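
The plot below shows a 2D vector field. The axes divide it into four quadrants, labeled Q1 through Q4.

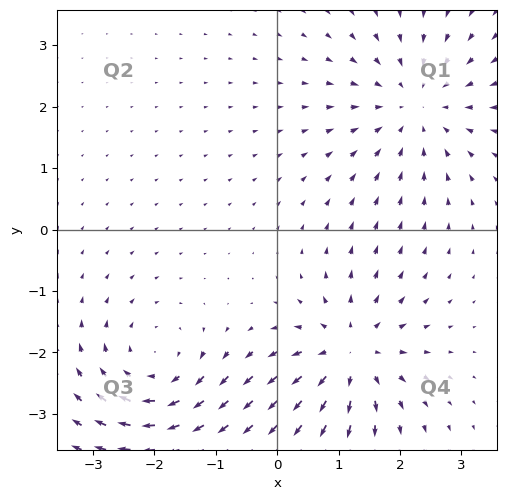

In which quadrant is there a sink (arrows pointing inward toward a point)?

The sink sits at approximately (2.3, 2.0), which lies in quadrant Q1. The divergence there is about -3, negative as expected for a sink.

Q1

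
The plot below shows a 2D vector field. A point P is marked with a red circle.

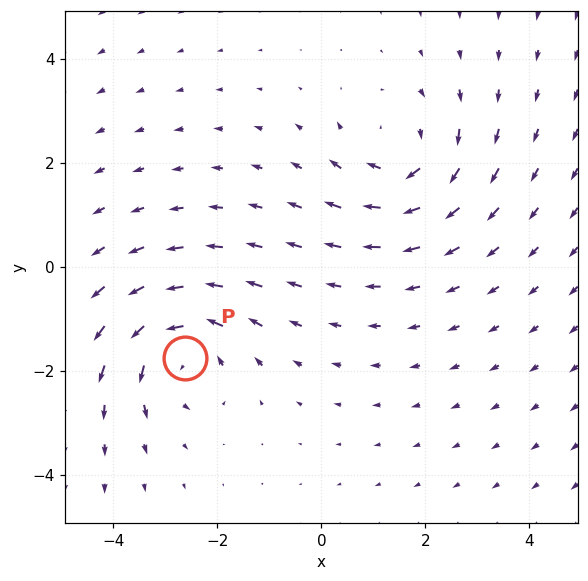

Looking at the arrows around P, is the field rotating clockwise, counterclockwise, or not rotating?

Near P at (-2.6, -1.8) the arrows circulate counterclockwise. The curl (z-component) there is about +4; positive curl means counterclockwise rotation.

counterclockwise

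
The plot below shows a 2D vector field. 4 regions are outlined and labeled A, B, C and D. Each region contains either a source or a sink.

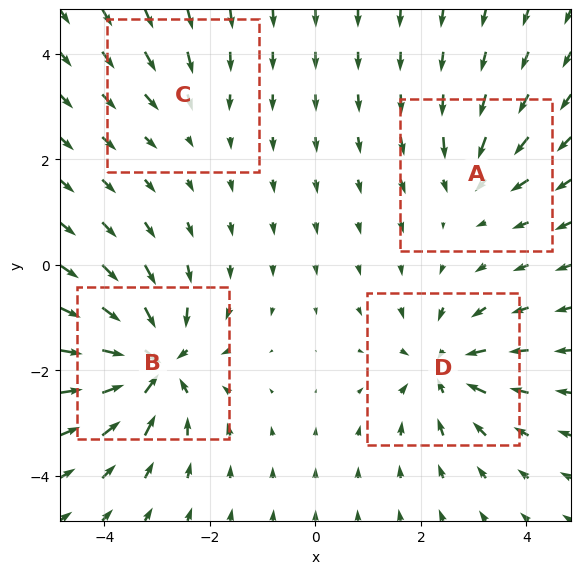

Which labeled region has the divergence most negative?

B

Divergence at each region's feature centre — A: about -4, B: about -8, C: about -2, D: about -6. Region B is most negative.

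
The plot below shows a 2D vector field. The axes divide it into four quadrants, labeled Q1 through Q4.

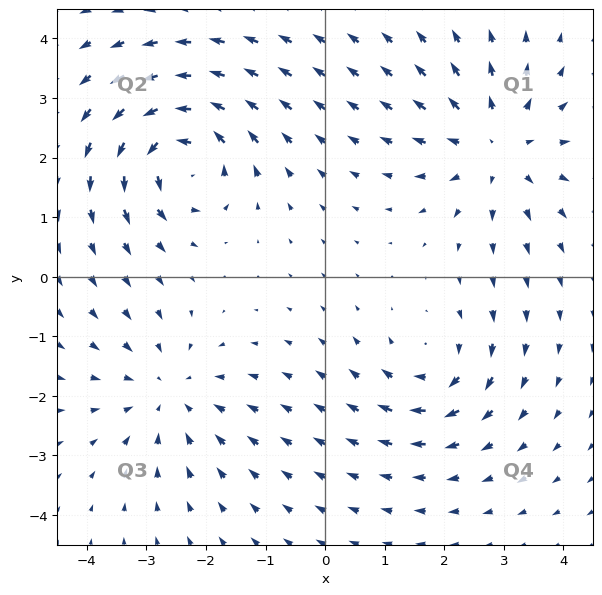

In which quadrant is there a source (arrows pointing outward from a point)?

The source sits at approximately (2.9, 2.2), which lies in quadrant Q1. The divergence there is about +4, positive as expected for a source.

Q1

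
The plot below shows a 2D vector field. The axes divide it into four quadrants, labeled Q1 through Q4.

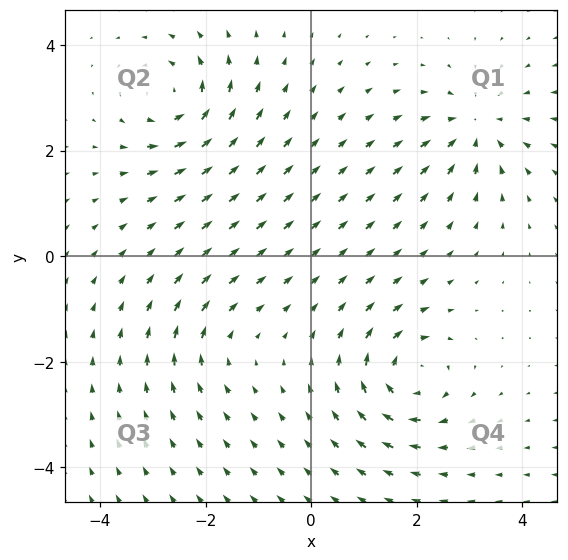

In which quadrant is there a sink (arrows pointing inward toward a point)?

Q1

The sink sits at approximately (3.1, 2.4), which lies in quadrant Q1. The divergence there is about -5, negative as expected for a sink.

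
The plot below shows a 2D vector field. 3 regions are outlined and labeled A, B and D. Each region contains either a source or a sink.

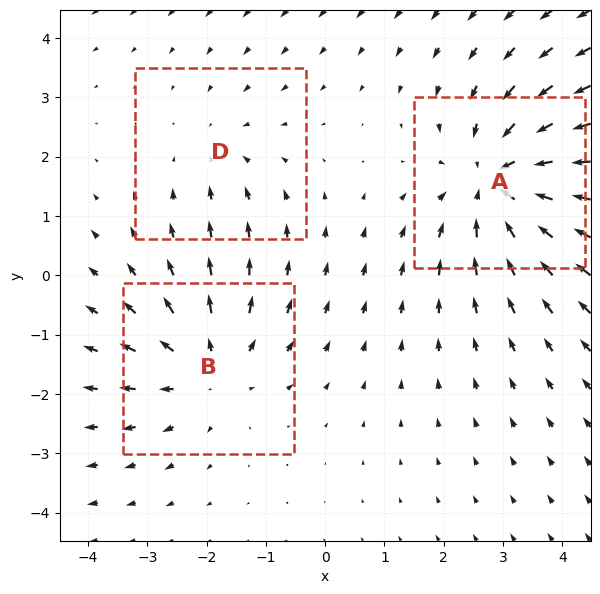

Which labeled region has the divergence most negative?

Divergence at each region's feature centre — A: about -4, B: about +3, D: about -2. Region A is most negative.

A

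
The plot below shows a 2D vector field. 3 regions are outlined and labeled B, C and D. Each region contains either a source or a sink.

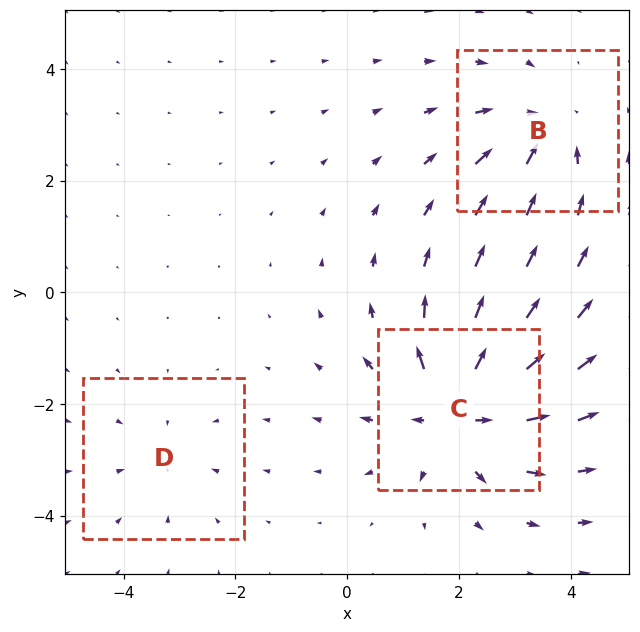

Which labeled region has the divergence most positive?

C

Divergence at each region's feature centre — B: about -3, C: about +5, D: about -2. Region C is most positive.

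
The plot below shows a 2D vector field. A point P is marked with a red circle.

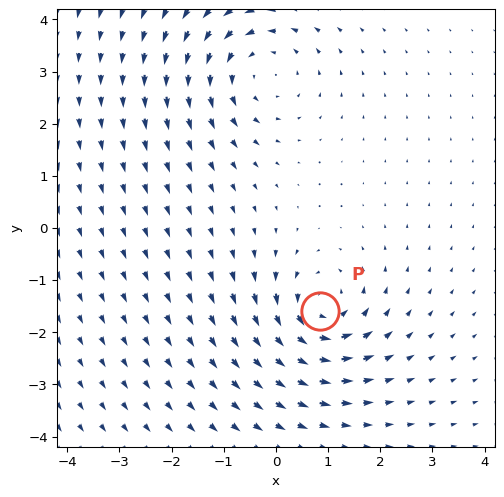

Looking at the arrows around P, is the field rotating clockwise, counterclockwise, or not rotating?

counterclockwise

Near P at (0.9, -1.6) the arrows circulate counterclockwise. The curl (z-component) there is about +4; positive curl means counterclockwise rotation.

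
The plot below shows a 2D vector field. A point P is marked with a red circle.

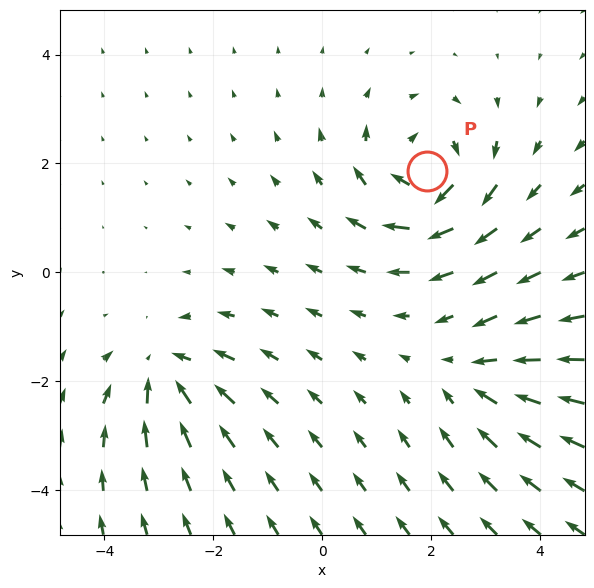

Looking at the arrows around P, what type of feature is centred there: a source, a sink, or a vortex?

vortex

At P (1.9, 1.9) the arrows circulate clockwise. Divergence ≈0, curl about -5 — near-zero divergence with nonzero curl is a vortex.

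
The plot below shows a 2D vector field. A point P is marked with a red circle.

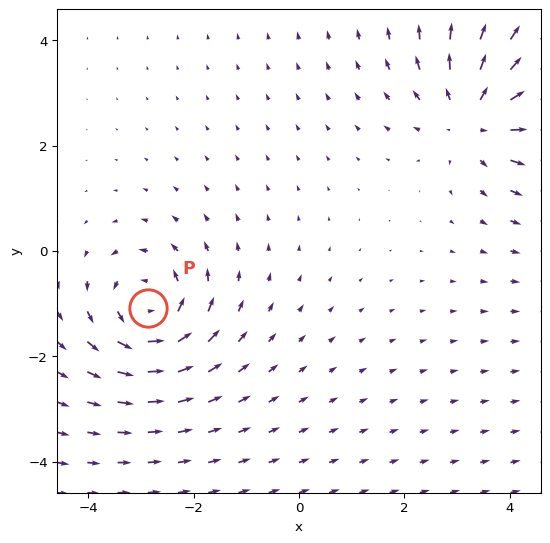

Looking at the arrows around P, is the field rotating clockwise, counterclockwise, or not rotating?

counterclockwise

Near P at (-2.9, -1.1) the arrows circulate counterclockwise. The curl (z-component) there is about +4; positive curl means counterclockwise rotation.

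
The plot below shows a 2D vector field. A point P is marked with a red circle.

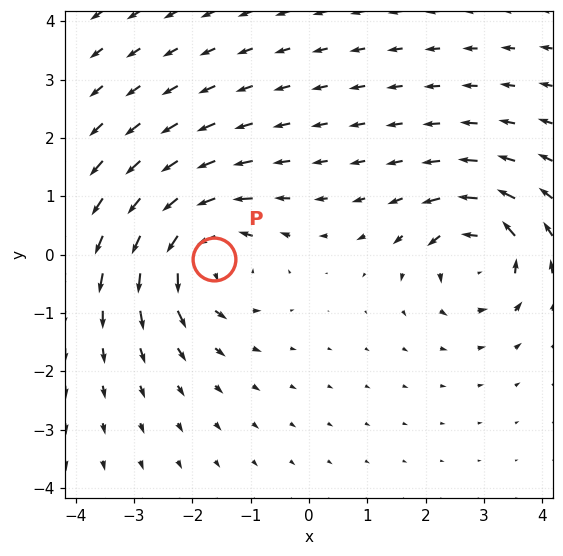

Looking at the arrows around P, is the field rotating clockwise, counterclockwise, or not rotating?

Near P at (-1.6, -0.1) the arrows circulate counterclockwise. The curl (z-component) there is about +5; positive curl means counterclockwise rotation.

counterclockwise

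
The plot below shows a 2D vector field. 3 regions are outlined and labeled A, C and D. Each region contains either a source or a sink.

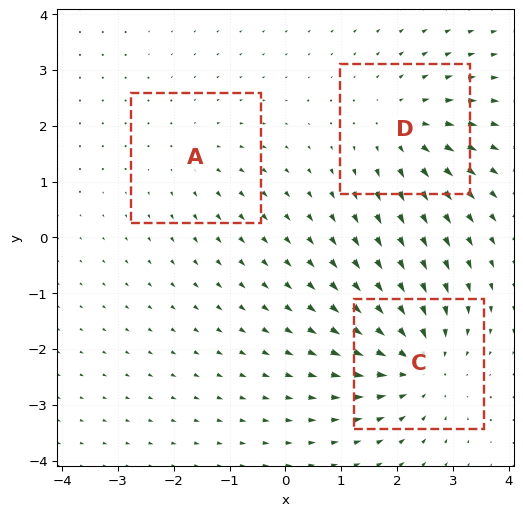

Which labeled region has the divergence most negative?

C

Divergence at each region's feature centre — A: about +2, C: about -4, D: about +3. Region C is most negative.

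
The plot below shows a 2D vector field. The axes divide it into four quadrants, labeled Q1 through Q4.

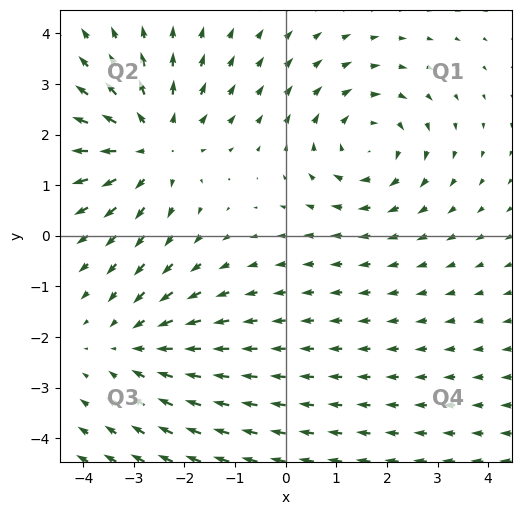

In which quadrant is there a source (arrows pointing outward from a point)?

The source sits at approximately (-2.6, 1.8), which lies in quadrant Q2. The divergence there is about +4, positive as expected for a source.

Q2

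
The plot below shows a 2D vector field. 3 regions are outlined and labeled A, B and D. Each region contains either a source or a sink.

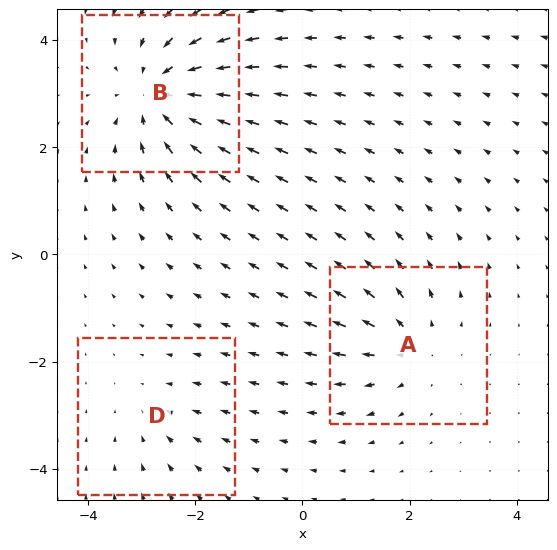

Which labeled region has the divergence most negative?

B

Divergence at each region's feature centre — A: about +3, B: about -4, D: about -2. Region B is most negative.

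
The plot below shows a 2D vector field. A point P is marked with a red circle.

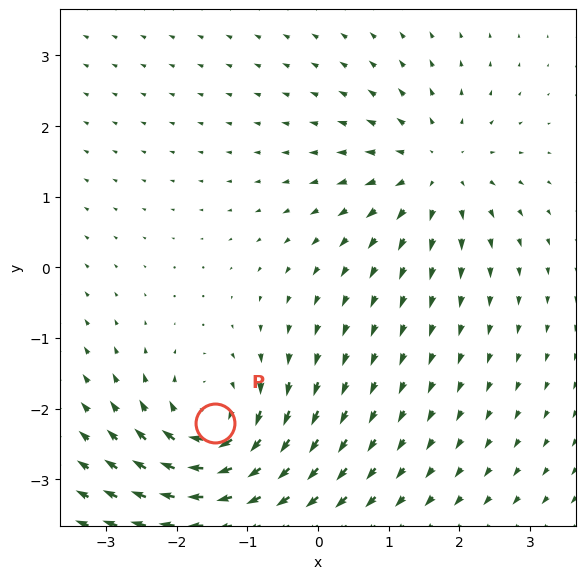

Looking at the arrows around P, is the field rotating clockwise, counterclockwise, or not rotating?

clockwise

Near P at (-1.5, -2.2) the arrows circulate clockwise. The curl (z-component) there is about -6; negative curl means clockwise rotation.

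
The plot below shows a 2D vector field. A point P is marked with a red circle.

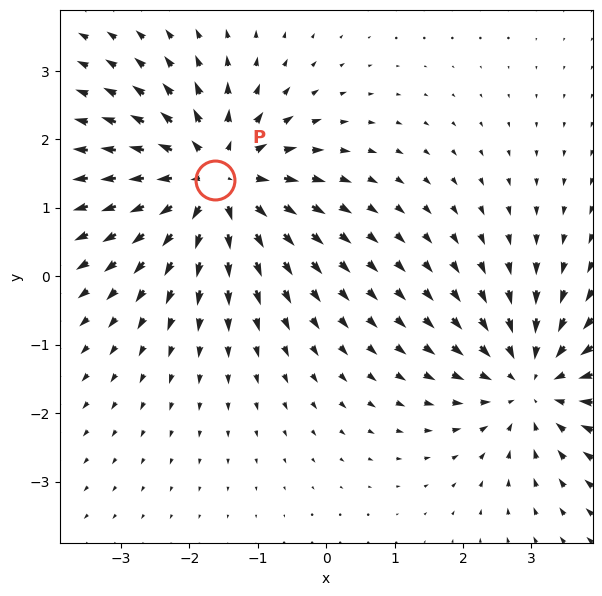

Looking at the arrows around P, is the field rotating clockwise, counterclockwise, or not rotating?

not rotating

Near P at (-1.6, 1.4) the arrows show no circulation. The curl there is ≈0.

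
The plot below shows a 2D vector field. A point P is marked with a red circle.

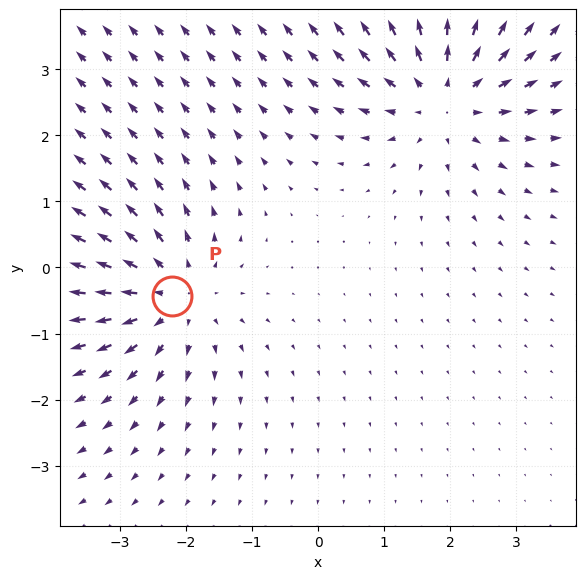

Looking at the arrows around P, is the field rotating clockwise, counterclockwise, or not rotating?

Near P at (-2.2, -0.4) the arrows show no circulation. The curl there is ≈0.

not rotating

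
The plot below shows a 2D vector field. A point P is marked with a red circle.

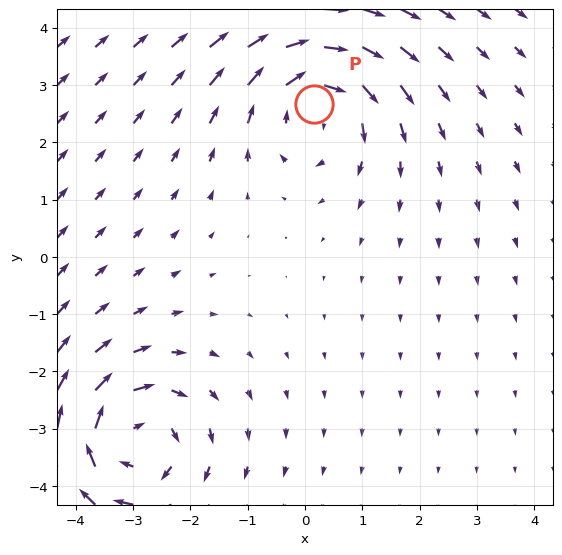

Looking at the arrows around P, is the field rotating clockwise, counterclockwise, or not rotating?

clockwise

Near P at (0.2, 2.7) the arrows circulate clockwise. The curl (z-component) there is about -4; negative curl means clockwise rotation.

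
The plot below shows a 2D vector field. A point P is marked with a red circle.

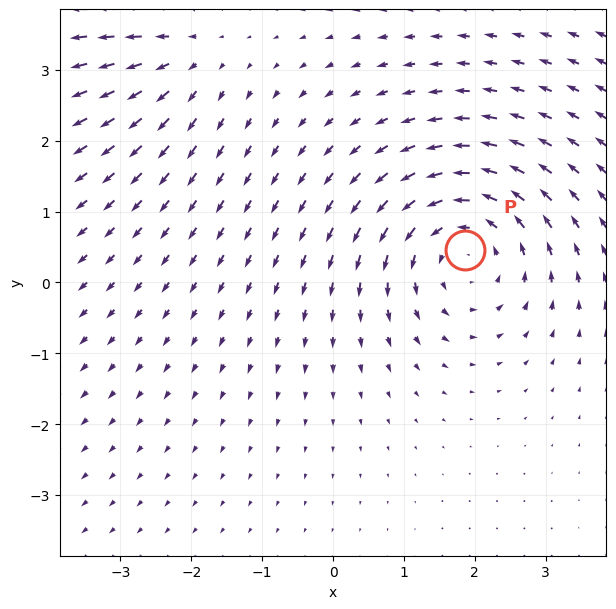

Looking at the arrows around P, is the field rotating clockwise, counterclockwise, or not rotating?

counterclockwise

Near P at (1.9, 0.5) the arrows circulate counterclockwise. The curl (z-component) there is about +4; positive curl means counterclockwise rotation.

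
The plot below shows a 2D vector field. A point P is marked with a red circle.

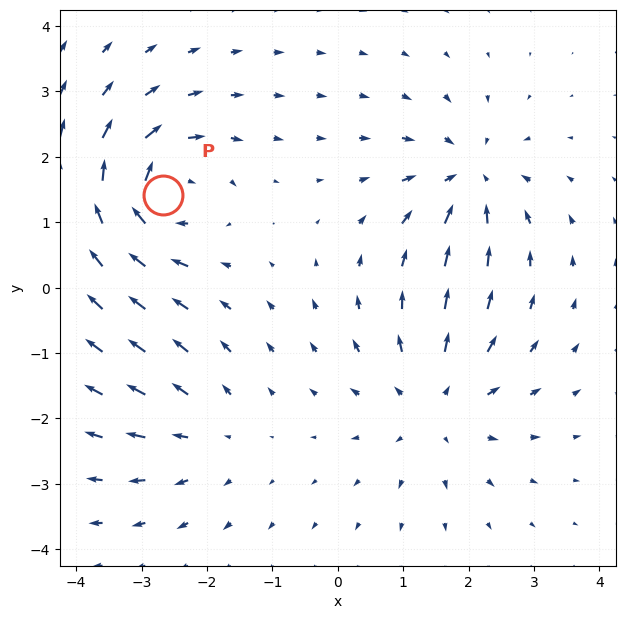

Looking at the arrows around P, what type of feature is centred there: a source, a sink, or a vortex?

vortex

At P (-2.7, 1.4) the arrows circulate clockwise. Divergence ≈0, curl about -7 — near-zero divergence with nonzero curl is a vortex.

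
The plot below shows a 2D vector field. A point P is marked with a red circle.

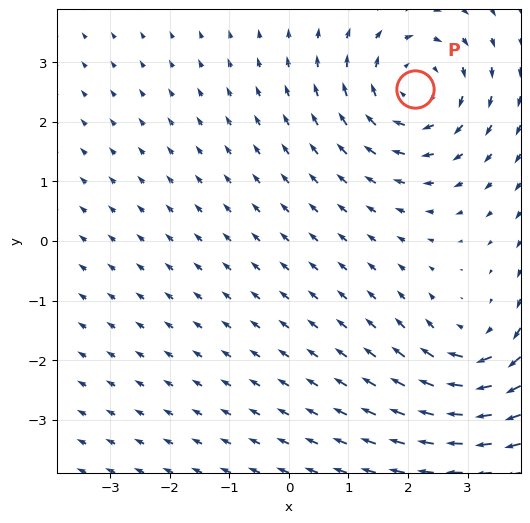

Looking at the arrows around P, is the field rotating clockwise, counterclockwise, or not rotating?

Near P at (2.1, 2.6) the arrows circulate clockwise. The curl (z-component) there is about -4; negative curl means clockwise rotation.

clockwise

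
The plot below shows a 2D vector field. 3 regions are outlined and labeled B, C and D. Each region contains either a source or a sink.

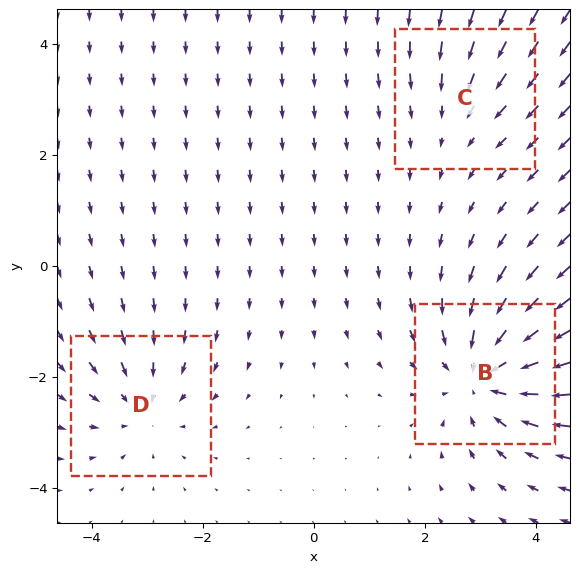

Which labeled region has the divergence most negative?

B

Divergence at each region's feature centre — B: about -5, C: about -2, D: about -3. Region B is most negative.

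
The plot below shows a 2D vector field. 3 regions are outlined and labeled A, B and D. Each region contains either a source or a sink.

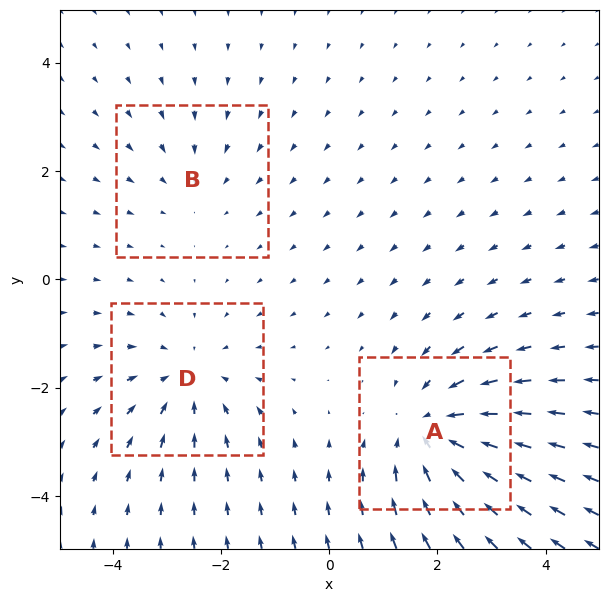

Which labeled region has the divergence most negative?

A

Divergence at each region's feature centre — A: about -4, B: about -2, D: about -3. Region A is most negative.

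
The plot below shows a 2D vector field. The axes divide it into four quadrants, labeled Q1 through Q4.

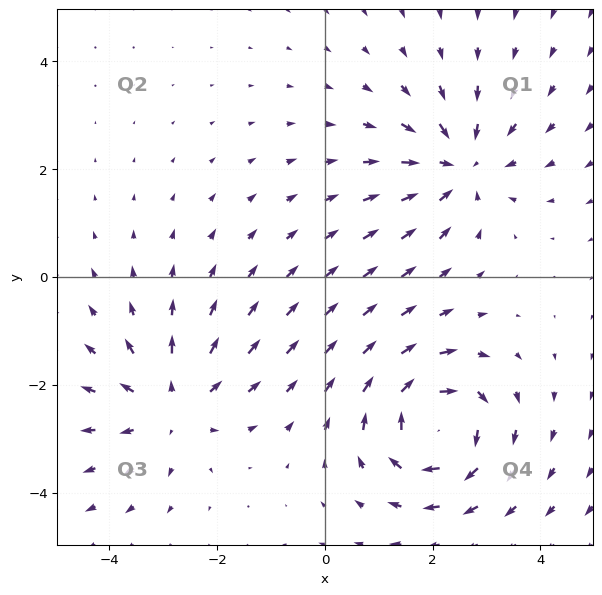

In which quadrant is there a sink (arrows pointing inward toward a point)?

Q1

The sink sits at approximately (2.5, 2.1), which lies in quadrant Q1. The divergence there is about -4, negative as expected for a sink.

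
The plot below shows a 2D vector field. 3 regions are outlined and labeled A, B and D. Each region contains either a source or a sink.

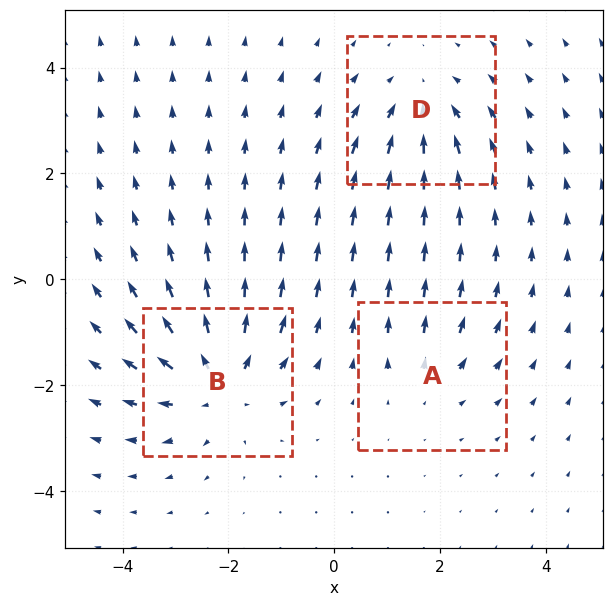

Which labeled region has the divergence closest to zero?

Divergence at each region's feature centre — A: about +2, B: about +4, D: about -3. Region A is closest to zero.

A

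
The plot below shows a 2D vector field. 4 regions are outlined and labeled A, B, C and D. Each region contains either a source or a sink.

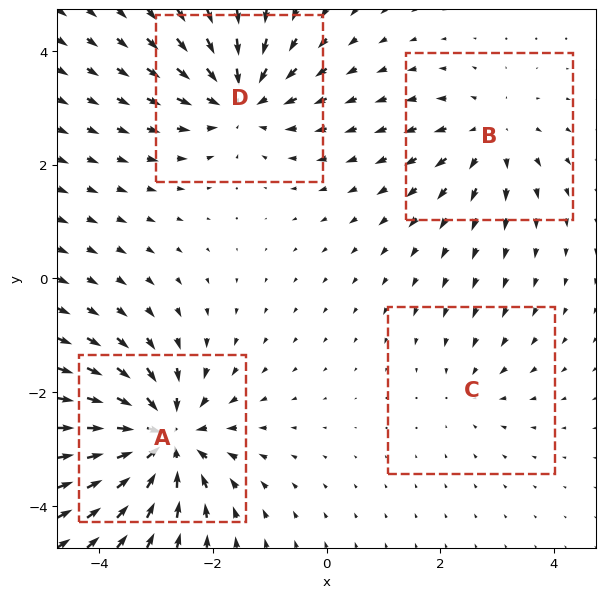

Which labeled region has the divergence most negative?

A

Divergence at each region's feature centre — A: about -7, B: about +4, C: about -2, D: about -5. Region A is most negative.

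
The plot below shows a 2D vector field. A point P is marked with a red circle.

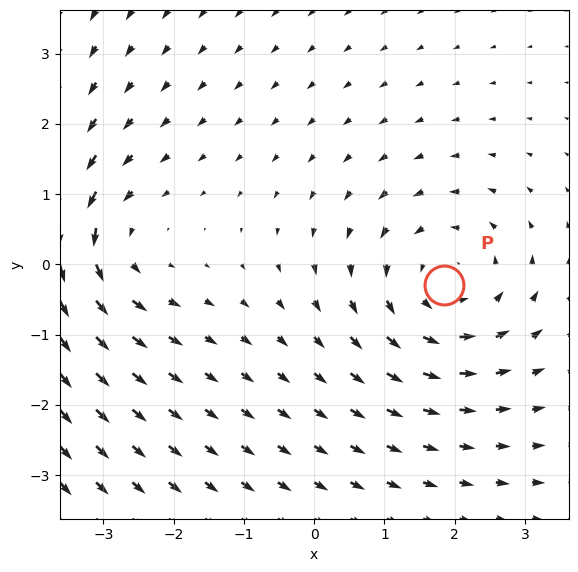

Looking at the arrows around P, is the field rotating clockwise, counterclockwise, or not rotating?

counterclockwise

Near P at (1.9, -0.3) the arrows circulate counterclockwise. The curl (z-component) there is about +3; positive curl means counterclockwise rotation.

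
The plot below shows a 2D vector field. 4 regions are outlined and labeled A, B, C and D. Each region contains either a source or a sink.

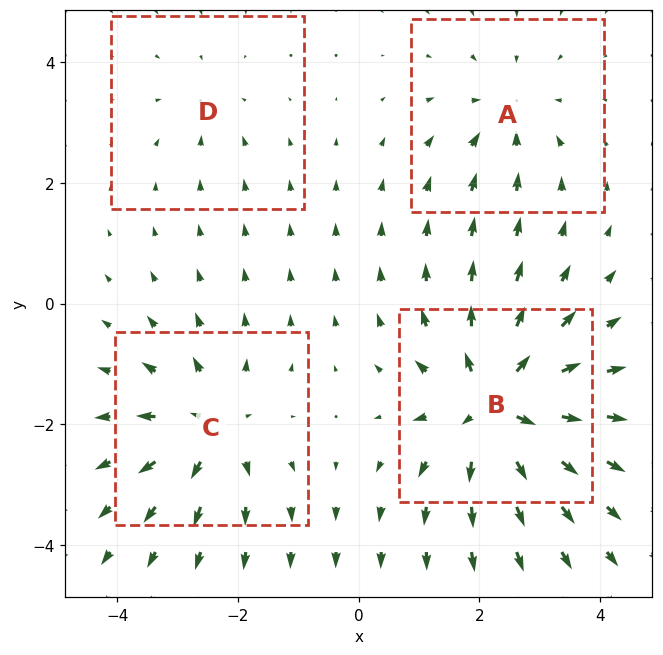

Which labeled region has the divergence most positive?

B

Divergence at each region's feature centre — A: about -4, B: about +8, C: about +5, D: about -2. Region B is most positive.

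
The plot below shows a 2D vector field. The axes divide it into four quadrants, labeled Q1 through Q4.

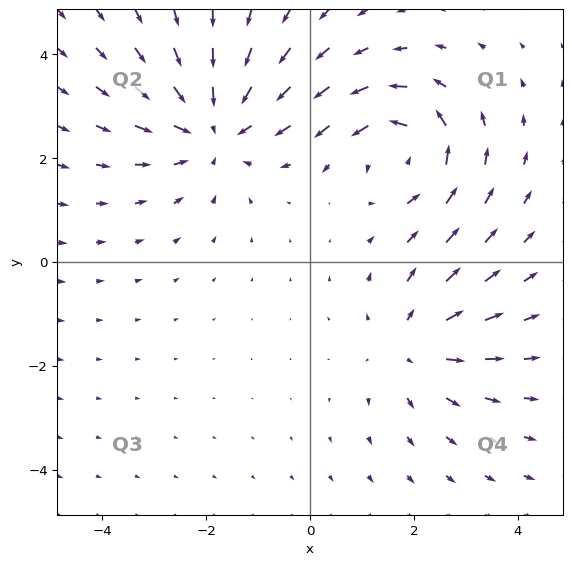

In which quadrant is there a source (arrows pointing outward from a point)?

The source sits at approximately (2.0, -1.6), which lies in quadrant Q4. The divergence there is about +3, positive as expected for a source.

Q4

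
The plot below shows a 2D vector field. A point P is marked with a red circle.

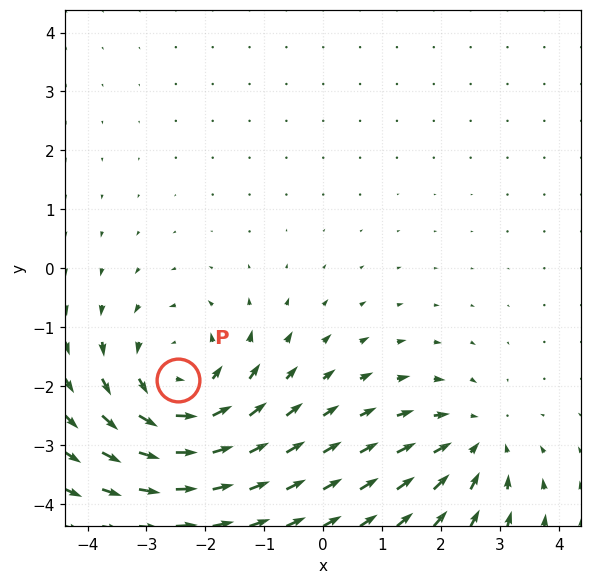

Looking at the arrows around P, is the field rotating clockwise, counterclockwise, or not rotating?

Near P at (-2.5, -1.9) the arrows circulate counterclockwise. The curl (z-component) there is about +4; positive curl means counterclockwise rotation.

counterclockwise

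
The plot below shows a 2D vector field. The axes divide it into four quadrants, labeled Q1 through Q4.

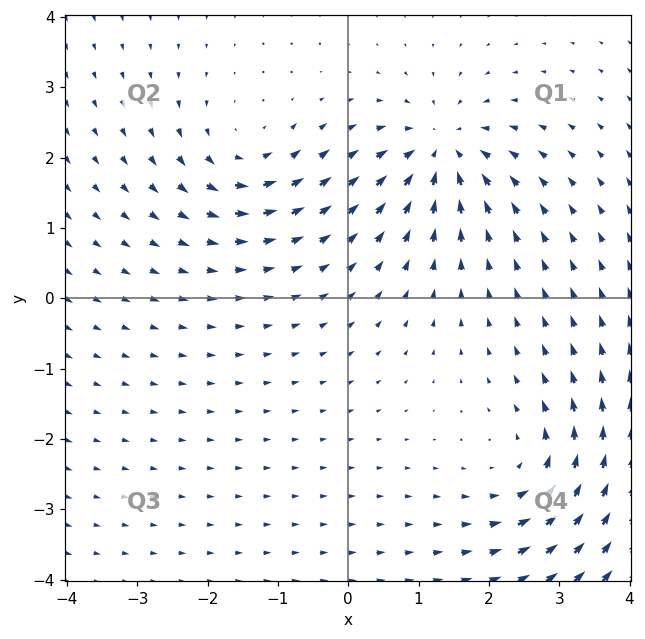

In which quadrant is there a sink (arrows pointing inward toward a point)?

The sink sits at approximately (1.3, 2.1), which lies in quadrant Q1. The divergence there is about -7, negative as expected for a sink.

Q1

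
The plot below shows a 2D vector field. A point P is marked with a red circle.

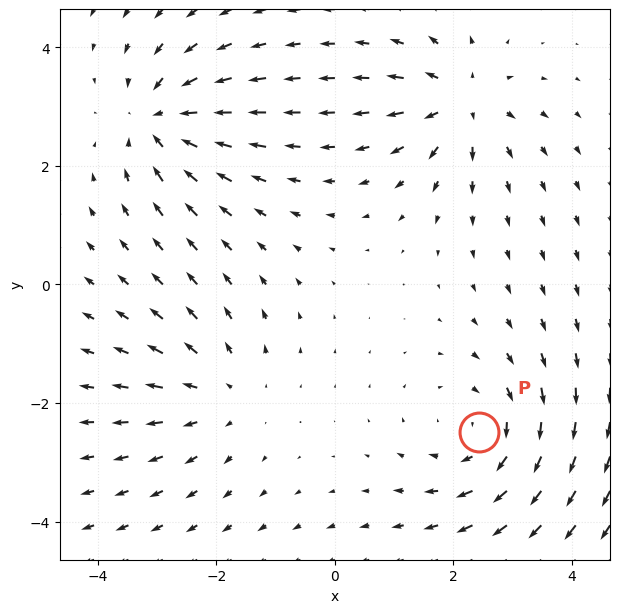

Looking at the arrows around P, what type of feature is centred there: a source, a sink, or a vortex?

vortex

At P (2.4, -2.5) the arrows circulate clockwise. Divergence ≈0, curl about -3 — near-zero divergence with nonzero curl is a vortex.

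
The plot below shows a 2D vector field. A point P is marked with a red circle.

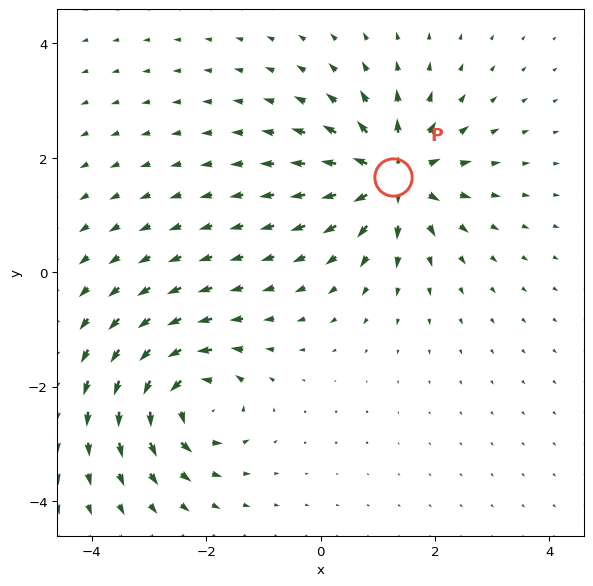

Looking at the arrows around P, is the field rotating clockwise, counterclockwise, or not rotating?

not rotating

Near P at (1.3, 1.7) the arrows show no circulation. The curl there is ≈0.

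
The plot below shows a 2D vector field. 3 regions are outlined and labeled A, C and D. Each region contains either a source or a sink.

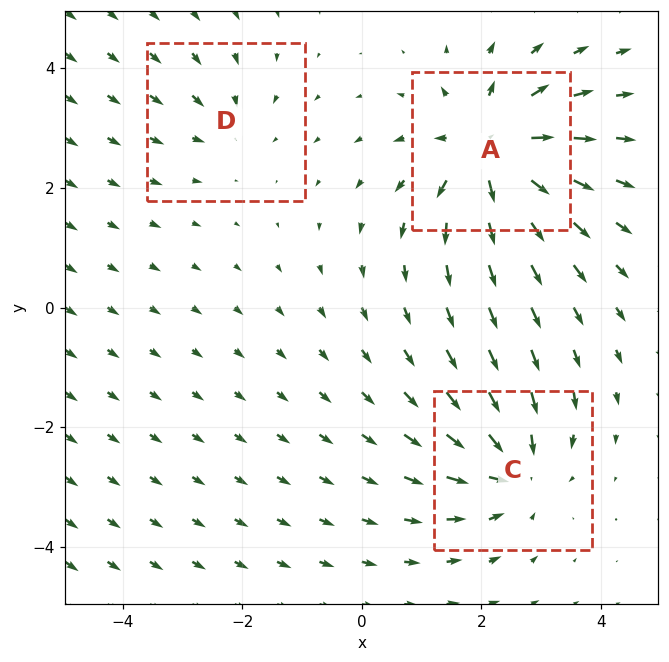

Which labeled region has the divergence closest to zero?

Divergence at each region's feature centre — A: about +6, C: about -4, D: about -2. Region D is closest to zero.

D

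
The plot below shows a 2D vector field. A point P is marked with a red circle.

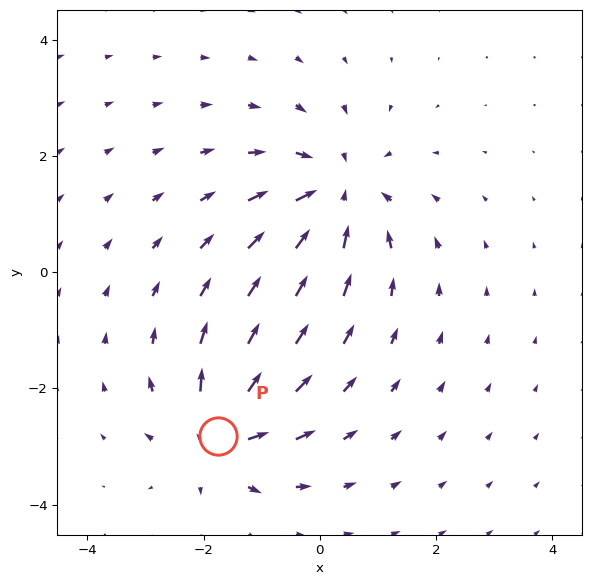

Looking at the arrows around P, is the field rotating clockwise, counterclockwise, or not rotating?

Near P at (-1.7, -2.8) the arrows show no circulation. The curl there is ≈0.

not rotating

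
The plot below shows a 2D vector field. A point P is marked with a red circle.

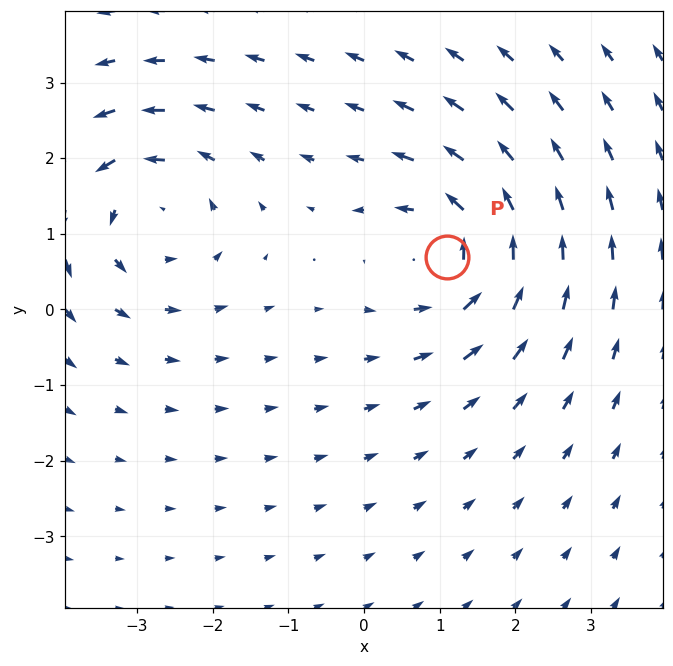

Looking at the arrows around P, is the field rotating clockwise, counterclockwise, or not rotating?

counterclockwise

Near P at (1.1, 0.7) the arrows circulate counterclockwise. The curl (z-component) there is about +5; positive curl means counterclockwise rotation.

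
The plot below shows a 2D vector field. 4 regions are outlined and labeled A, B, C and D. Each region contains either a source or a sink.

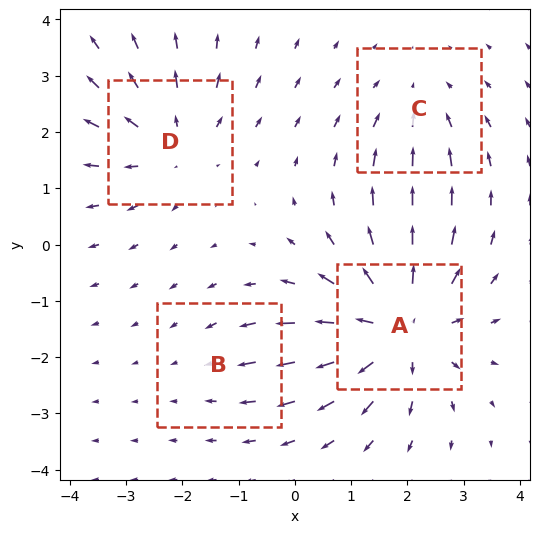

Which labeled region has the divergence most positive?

A

Divergence at each region's feature centre — A: about +6, B: about -2, C: about -3, D: about +4. Region A is most positive.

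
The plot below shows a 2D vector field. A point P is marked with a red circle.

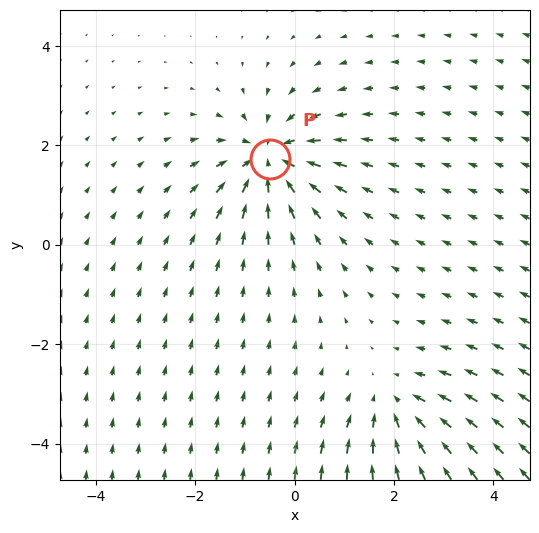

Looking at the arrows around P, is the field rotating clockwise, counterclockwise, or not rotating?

Near P at (-0.5, 1.7) the arrows show no circulation. The curl there is ≈0.

not rotating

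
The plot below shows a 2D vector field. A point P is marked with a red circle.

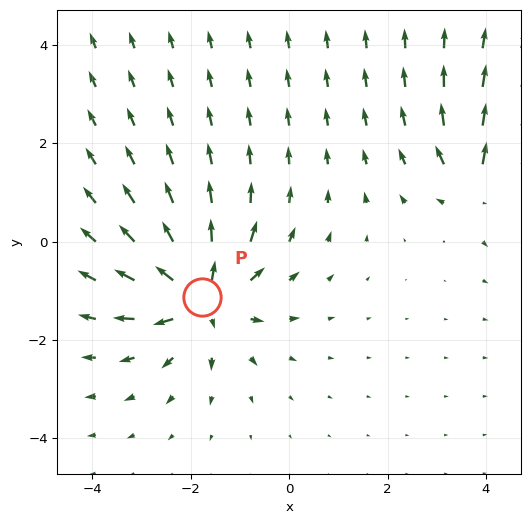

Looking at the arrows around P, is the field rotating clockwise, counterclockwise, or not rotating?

not rotating

Near P at (-1.8, -1.1) the arrows show no circulation. The curl there is ≈0.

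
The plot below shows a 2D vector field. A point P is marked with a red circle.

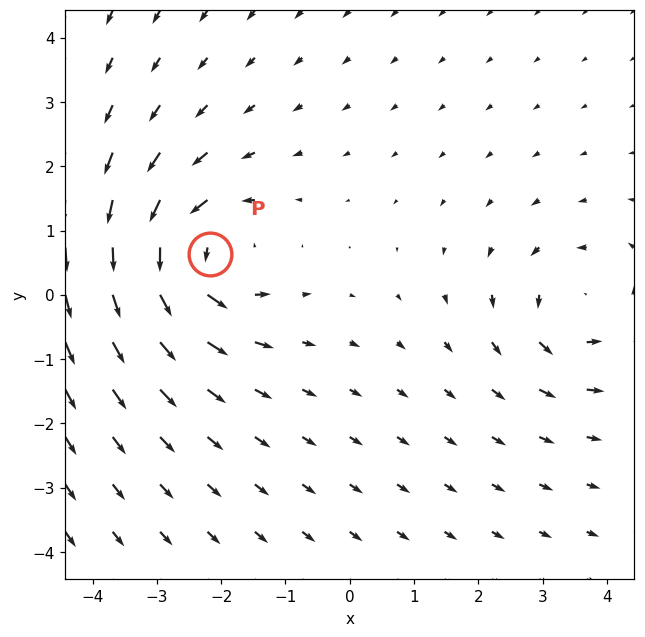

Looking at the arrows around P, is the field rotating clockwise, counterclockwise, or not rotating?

counterclockwise

Near P at (-2.2, 0.6) the arrows circulate counterclockwise. The curl (z-component) there is about +5; positive curl means counterclockwise rotation.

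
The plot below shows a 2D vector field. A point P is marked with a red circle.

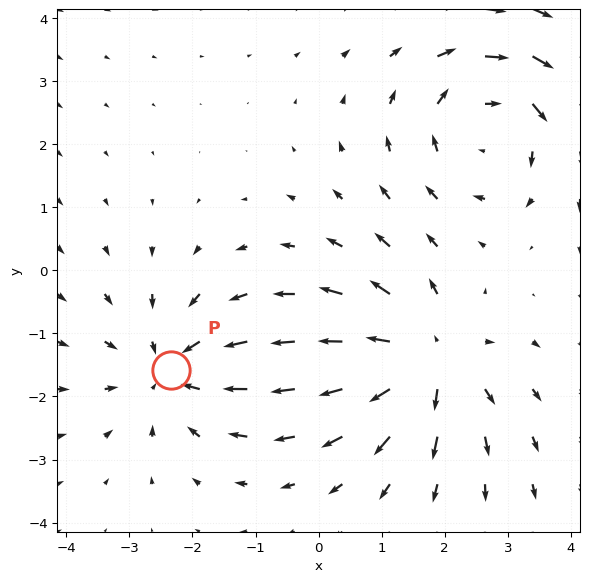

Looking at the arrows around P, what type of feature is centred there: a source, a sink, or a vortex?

At P (-2.3, -1.6) the arrows converge inward. Divergence about -4, curl ≈0 — negative divergence with near-zero curl is a sink.

sink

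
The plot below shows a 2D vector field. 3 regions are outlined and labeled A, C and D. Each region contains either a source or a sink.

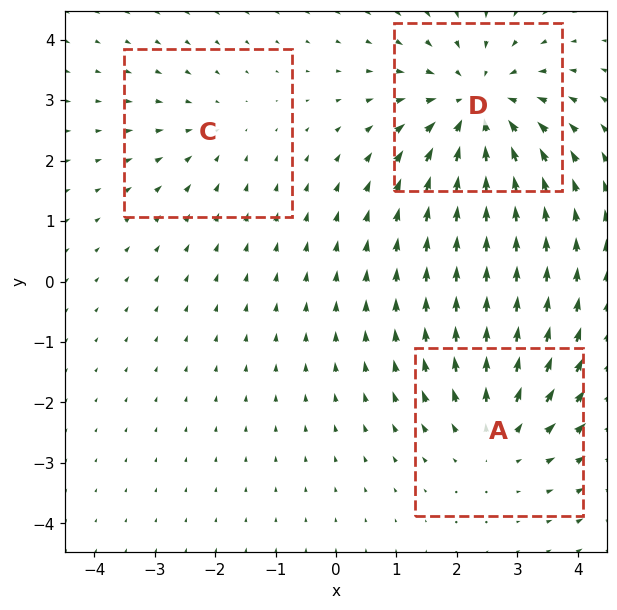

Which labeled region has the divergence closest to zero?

C

Divergence at each region's feature centre — A: about +3, C: about -2, D: about -4. Region C is closest to zero.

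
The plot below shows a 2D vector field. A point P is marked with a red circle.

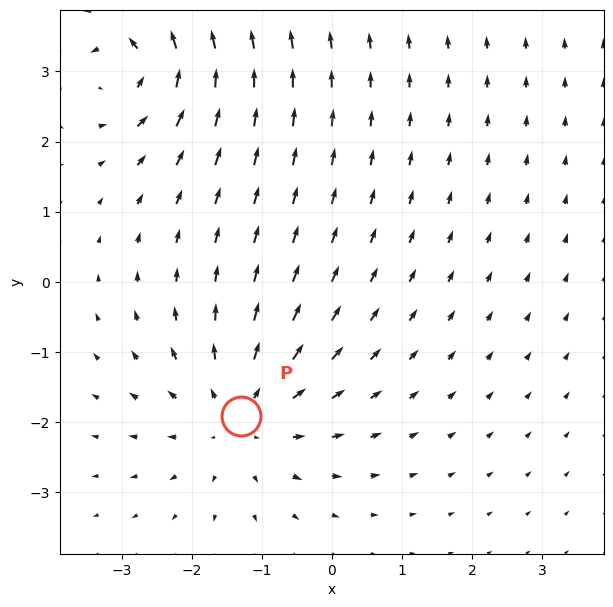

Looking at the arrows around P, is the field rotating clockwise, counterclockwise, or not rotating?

Near P at (-1.3, -1.9) the arrows show no circulation. The curl there is ≈0.

not rotating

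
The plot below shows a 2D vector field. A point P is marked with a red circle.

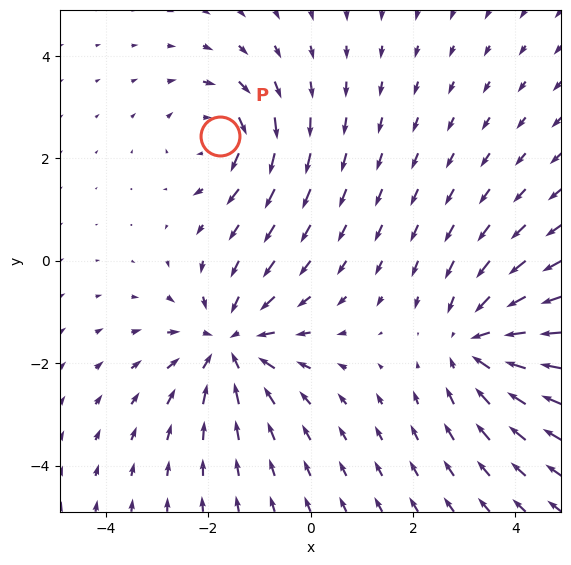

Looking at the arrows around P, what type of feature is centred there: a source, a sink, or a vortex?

vortex

At P (-1.8, 2.4) the arrows circulate clockwise. Divergence ≈0, curl about -3 — near-zero divergence with nonzero curl is a vortex.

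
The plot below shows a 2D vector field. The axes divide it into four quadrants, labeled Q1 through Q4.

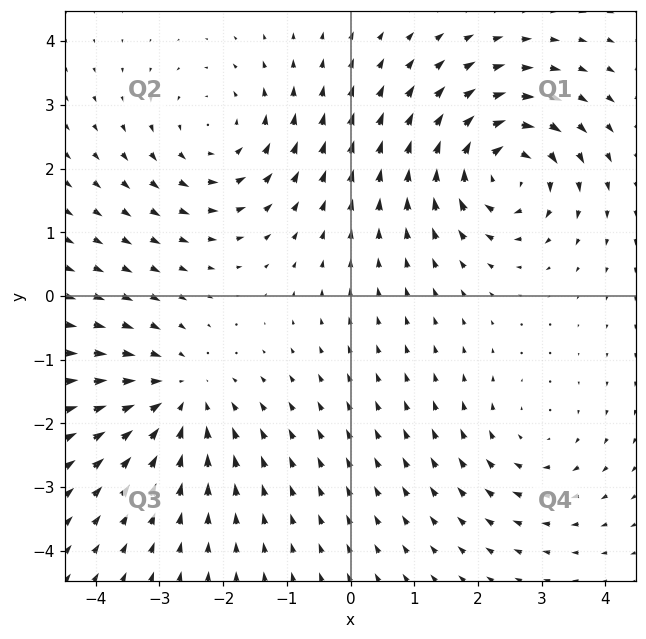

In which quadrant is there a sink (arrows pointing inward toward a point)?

Q3

The sink sits at approximately (-2.7, -1.6), which lies in quadrant Q3. The divergence there is about -3, negative as expected for a sink.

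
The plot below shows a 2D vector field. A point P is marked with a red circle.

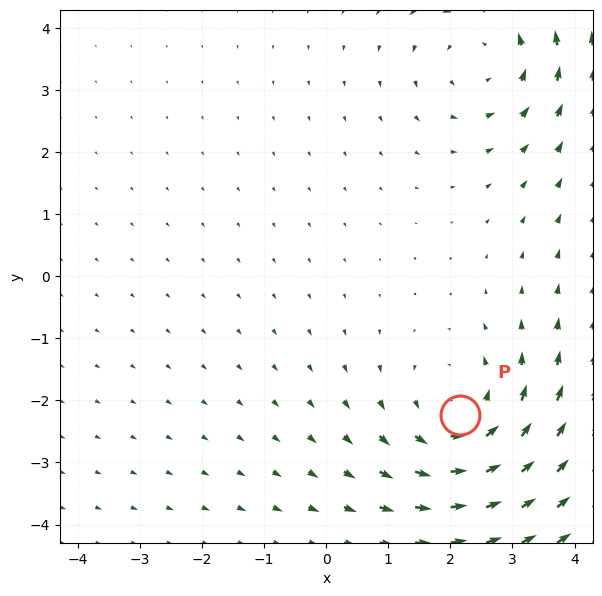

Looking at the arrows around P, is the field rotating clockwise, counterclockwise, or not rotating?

counterclockwise

Near P at (2.2, -2.2) the arrows circulate counterclockwise. The curl (z-component) there is about +3; positive curl means counterclockwise rotation.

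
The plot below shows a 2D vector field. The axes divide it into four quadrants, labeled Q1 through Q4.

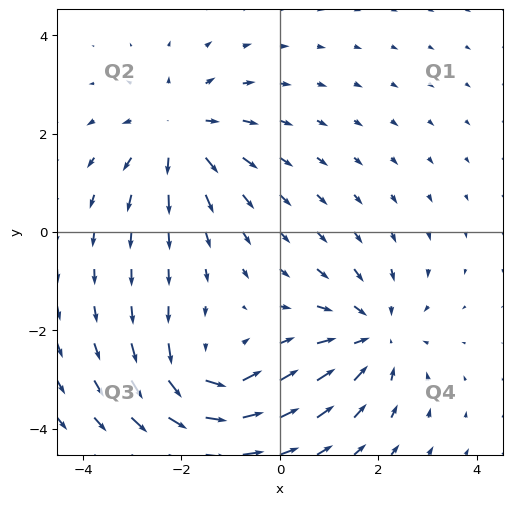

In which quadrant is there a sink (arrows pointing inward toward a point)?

The sink sits at approximately (1.9, -2.1), which lies in quadrant Q4. The divergence there is about -3, negative as expected for a sink.

Q4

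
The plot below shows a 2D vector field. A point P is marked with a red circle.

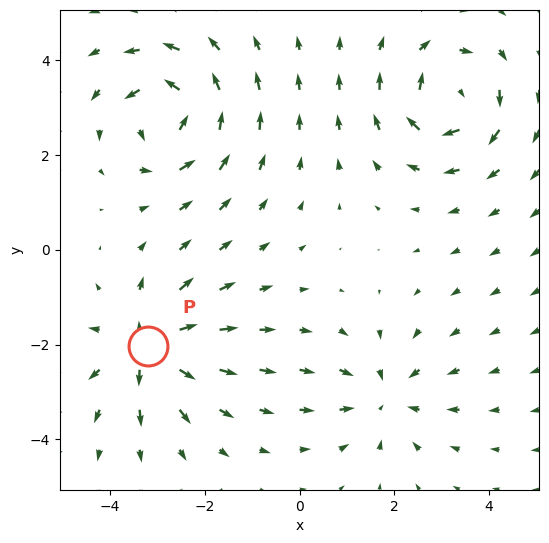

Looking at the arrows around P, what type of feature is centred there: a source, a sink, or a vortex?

At P (-3.2, -2.0) the arrows spread outward. Divergence about +5, curl ≈0 — positive divergence with near-zero curl is a source.

source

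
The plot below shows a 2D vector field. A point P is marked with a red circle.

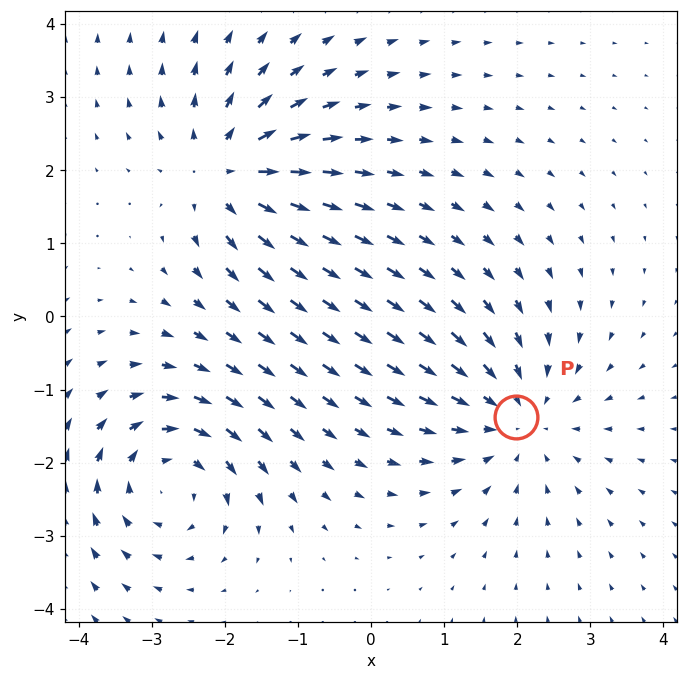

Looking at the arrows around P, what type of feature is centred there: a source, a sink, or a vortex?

At P (2.0, -1.4) the arrows converge inward. Divergence about -4, curl ≈0 — negative divergence with near-zero curl is a sink.

sink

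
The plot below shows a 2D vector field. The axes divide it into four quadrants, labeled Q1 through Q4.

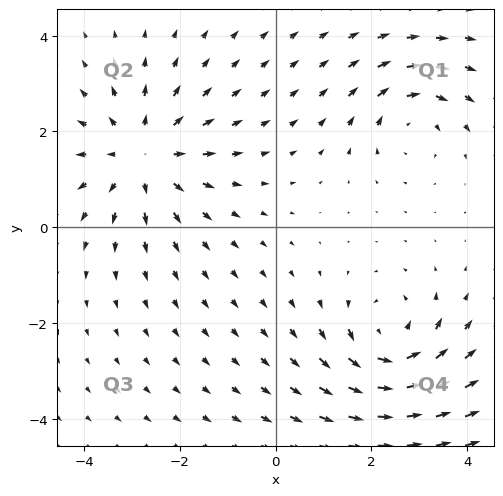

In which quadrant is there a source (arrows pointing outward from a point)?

The source sits at approximately (-2.8, 1.5), which lies in quadrant Q2. The divergence there is about +3, positive as expected for a source.

Q2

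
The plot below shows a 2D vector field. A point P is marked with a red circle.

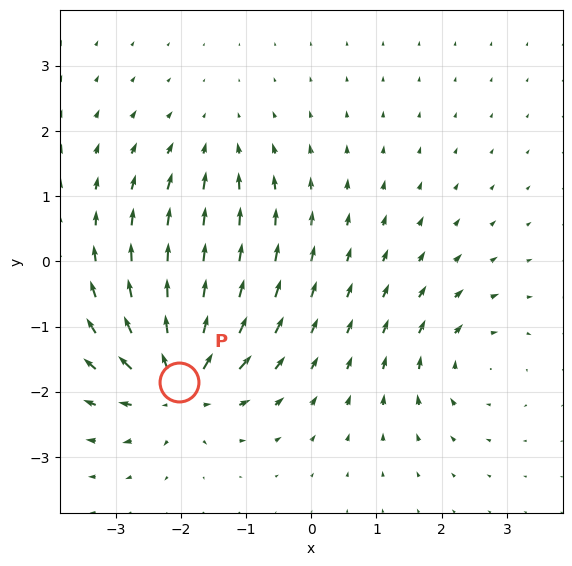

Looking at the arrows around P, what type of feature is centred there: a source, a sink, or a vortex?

At P (-2.0, -1.9) the arrows spread outward. Divergence about +7, curl ≈0 — positive divergence with near-zero curl is a source.

source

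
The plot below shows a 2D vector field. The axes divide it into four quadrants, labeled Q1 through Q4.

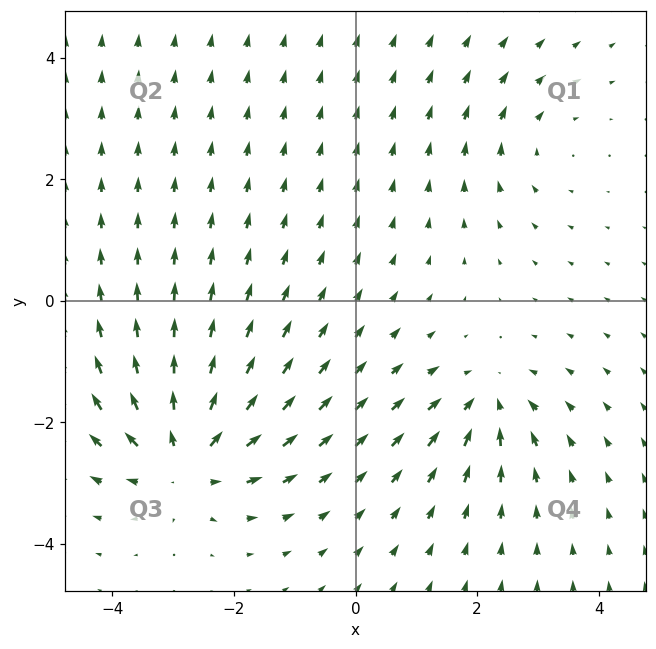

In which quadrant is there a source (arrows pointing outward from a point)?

Q3

The source sits at approximately (-2.8, -2.6), which lies in quadrant Q3. The divergence there is about +5, positive as expected for a source.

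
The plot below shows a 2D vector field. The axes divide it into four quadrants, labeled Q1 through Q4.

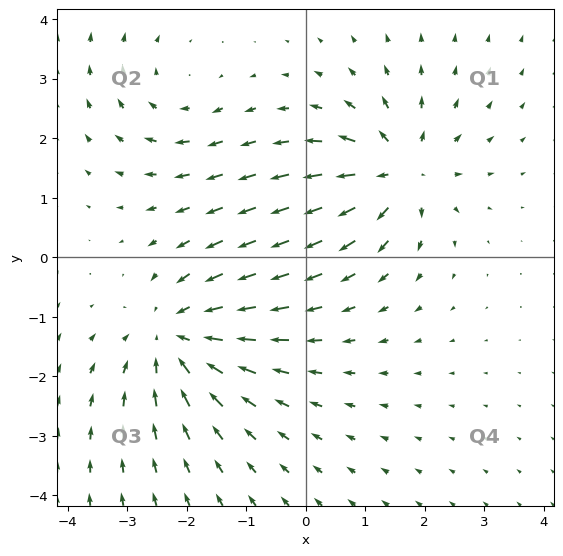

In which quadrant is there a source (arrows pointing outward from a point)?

Q1

The source sits at approximately (1.6, 1.4), which lies in quadrant Q1. The divergence there is about +5, positive as expected for a source.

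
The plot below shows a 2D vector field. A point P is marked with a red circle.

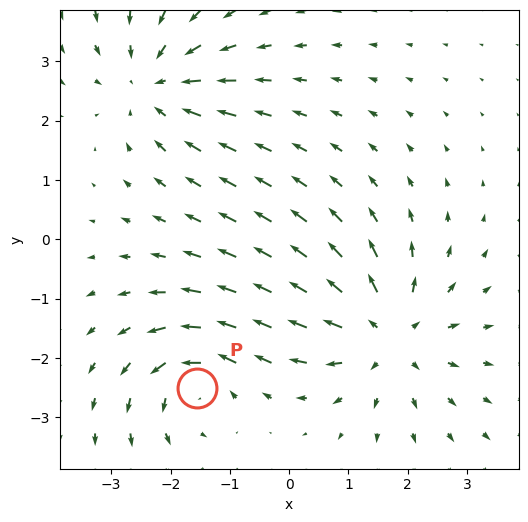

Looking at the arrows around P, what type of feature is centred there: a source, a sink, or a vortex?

At P (-1.5, -2.5) the arrows circulate counterclockwise. Divergence ≈0, curl about +4 — near-zero divergence with nonzero curl is a vortex.

vortex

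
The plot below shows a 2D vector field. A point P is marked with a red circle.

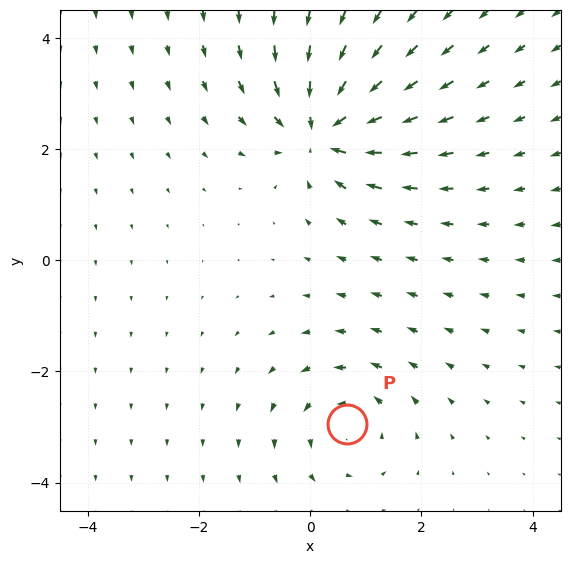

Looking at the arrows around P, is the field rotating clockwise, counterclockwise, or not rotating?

counterclockwise

Near P at (0.7, -2.9) the arrows circulate counterclockwise. The curl (z-component) there is about +3; positive curl means counterclockwise rotation.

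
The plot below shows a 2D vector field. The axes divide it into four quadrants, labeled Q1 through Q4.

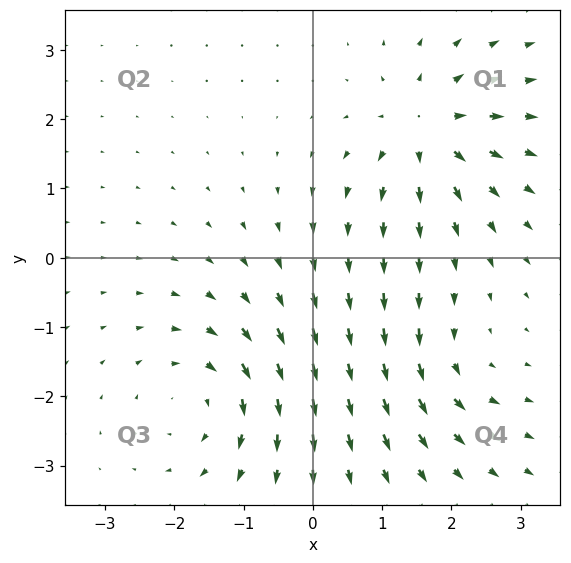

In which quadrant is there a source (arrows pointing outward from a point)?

The source sits at approximately (1.6, 1.8), which lies in quadrant Q1. The divergence there is about +6, positive as expected for a source.

Q1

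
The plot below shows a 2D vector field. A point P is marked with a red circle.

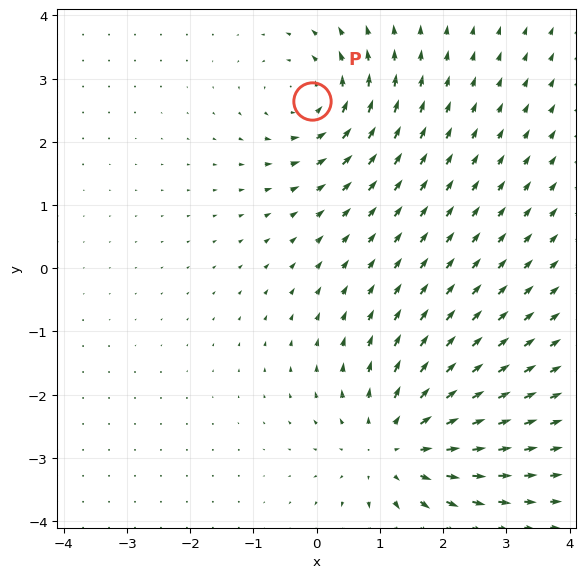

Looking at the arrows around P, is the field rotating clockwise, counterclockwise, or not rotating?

counterclockwise

Near P at (-0.1, 2.7) the arrows circulate counterclockwise. The curl (z-component) there is about +4; positive curl means counterclockwise rotation.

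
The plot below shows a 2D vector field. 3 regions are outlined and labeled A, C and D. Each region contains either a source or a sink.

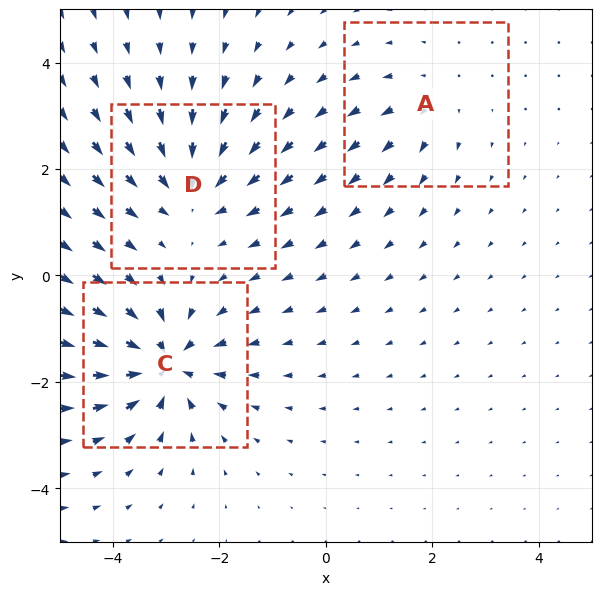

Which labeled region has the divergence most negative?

Divergence at each region's feature centre — A: about +2, C: about -6, D: about -4. Region C is most negative.

C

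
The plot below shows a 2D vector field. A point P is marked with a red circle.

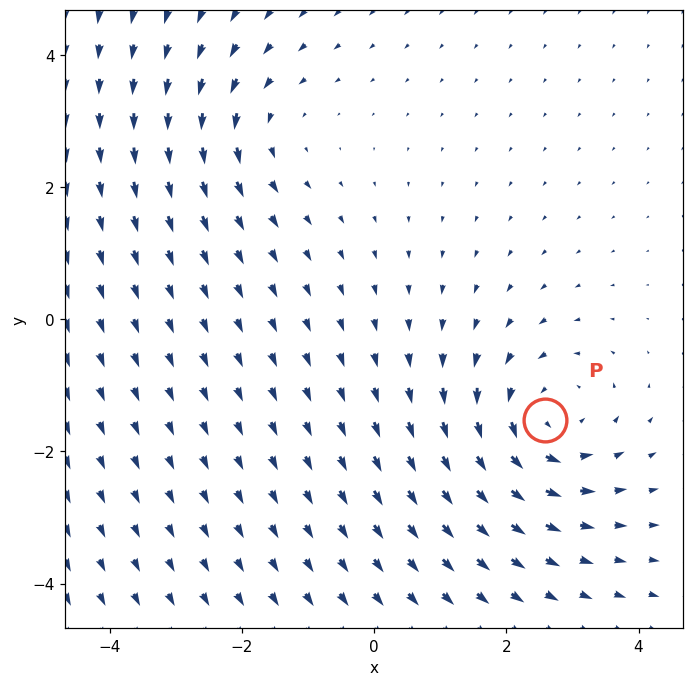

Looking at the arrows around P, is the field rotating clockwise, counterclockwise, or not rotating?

Near P at (2.6, -1.5) the arrows circulate counterclockwise. The curl (z-component) there is about +4; positive curl means counterclockwise rotation.

counterclockwise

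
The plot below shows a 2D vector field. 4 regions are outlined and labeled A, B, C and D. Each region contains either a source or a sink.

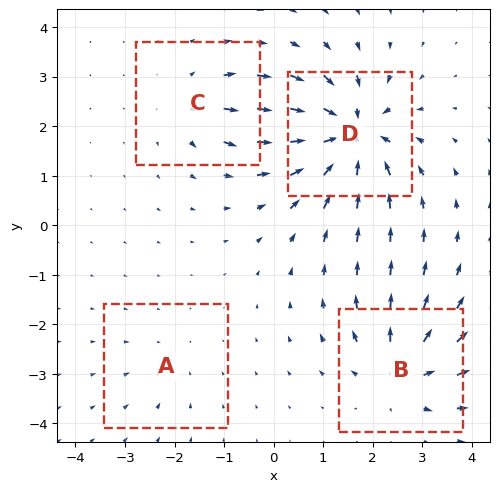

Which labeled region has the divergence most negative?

Divergence at each region's feature centre — A: about -2, B: about +5, C: about +4, D: about -8. Region D is most negative.

D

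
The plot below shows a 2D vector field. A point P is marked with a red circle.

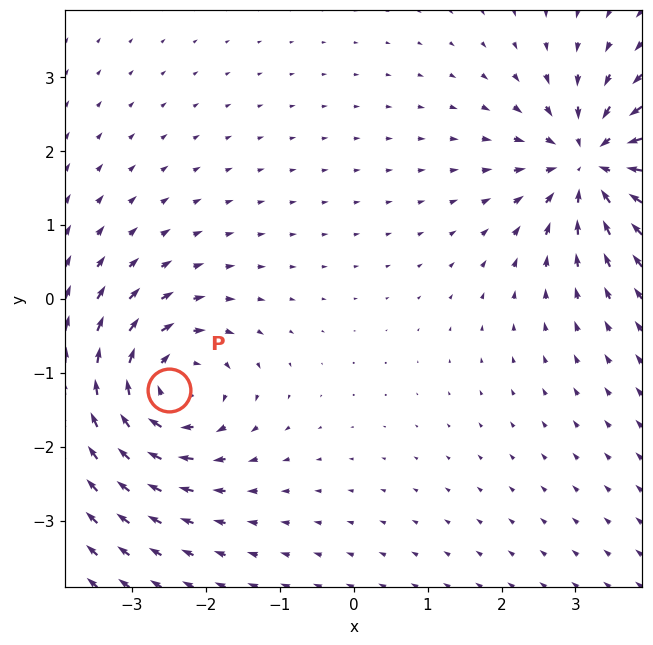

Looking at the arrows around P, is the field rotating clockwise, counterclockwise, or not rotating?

clockwise

Near P at (-2.5, -1.2) the arrows circulate clockwise. The curl (z-component) there is about -5; negative curl means clockwise rotation.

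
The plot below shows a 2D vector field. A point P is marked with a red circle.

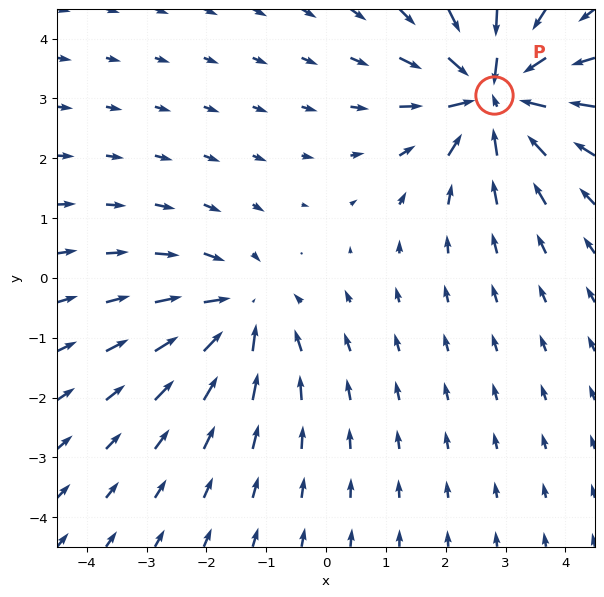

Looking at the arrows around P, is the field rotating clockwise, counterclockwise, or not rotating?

Near P at (2.8, 3.1) the arrows show no circulation. The curl there is ≈0.

not rotating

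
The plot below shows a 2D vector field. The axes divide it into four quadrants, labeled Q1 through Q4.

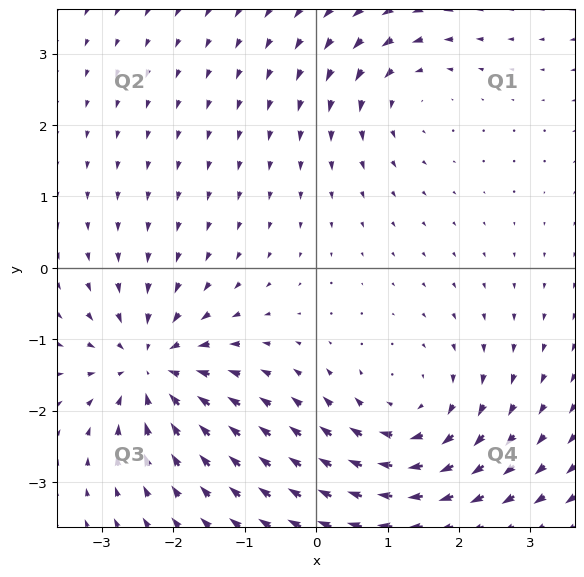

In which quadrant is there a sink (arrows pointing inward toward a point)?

The sink sits at approximately (-2.3, -1.4), which lies in quadrant Q3. The divergence there is about -6, negative as expected for a sink.

Q3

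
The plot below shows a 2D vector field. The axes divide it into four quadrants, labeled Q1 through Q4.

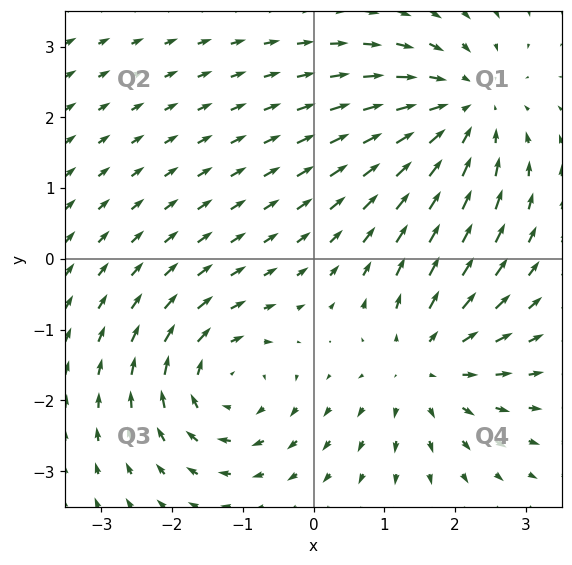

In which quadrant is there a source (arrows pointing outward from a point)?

Q4

The source sits at approximately (1.6, -1.5), which lies in quadrant Q4. The divergence there is about +4, positive as expected for a source.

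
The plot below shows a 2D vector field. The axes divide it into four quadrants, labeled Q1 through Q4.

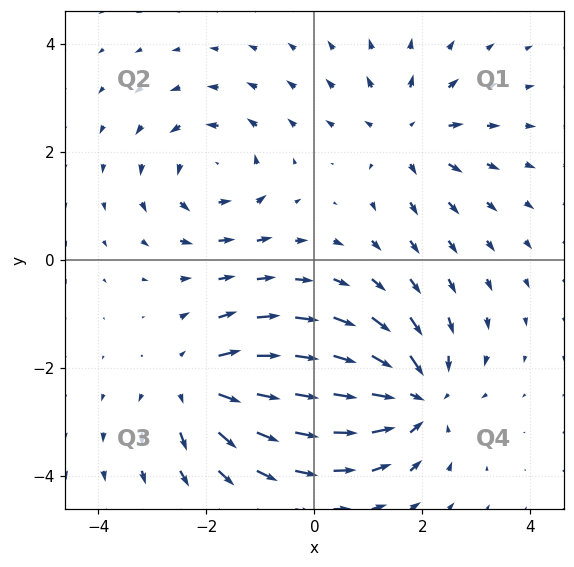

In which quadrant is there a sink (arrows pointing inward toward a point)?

The sink sits at approximately (1.8, -2.5), which lies in quadrant Q4. The divergence there is about -5, negative as expected for a sink.

Q4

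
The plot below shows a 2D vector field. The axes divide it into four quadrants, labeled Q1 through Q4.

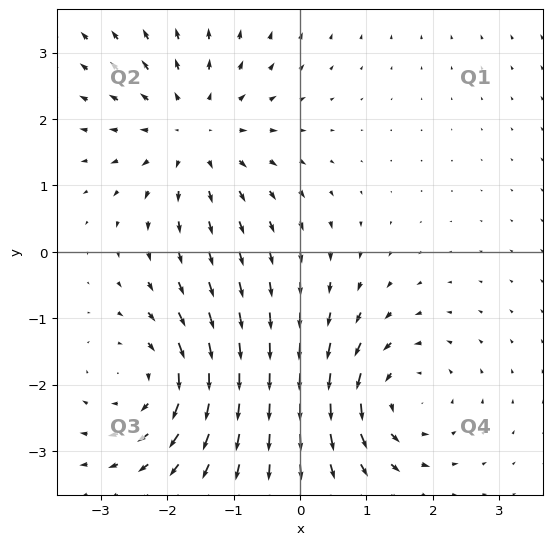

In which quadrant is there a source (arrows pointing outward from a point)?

Q2

The source sits at approximately (-1.6, 1.8), which lies in quadrant Q2. The divergence there is about +4, positive as expected for a source.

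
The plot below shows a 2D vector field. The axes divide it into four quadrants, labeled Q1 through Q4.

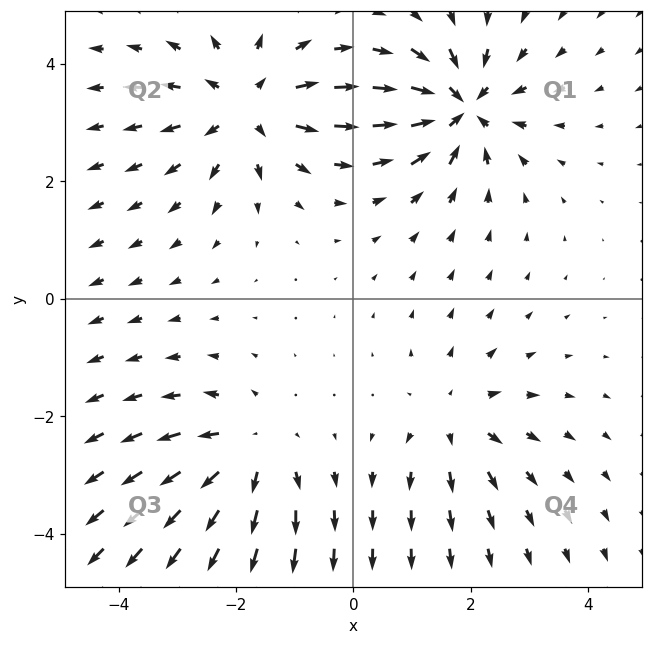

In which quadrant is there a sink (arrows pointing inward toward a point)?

Q1

The sink sits at approximately (1.8, 3.3), which lies in quadrant Q1. The divergence there is about -6, negative as expected for a sink.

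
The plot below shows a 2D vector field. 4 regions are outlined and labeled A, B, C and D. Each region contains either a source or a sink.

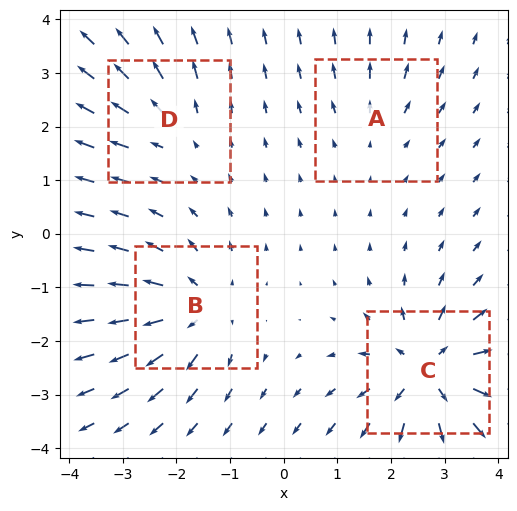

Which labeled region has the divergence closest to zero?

A

Divergence at each region's feature centre — A: about +2, B: about +6, C: about +7, D: about +3. Region A is closest to zero.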